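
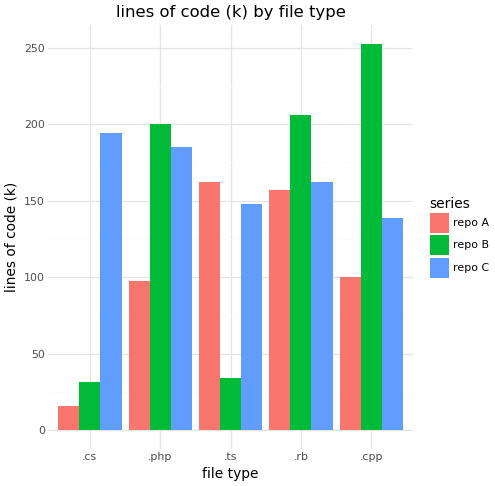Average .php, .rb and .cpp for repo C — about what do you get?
≈ 167

(175 + 175 + 150) / 3 ≈ 167.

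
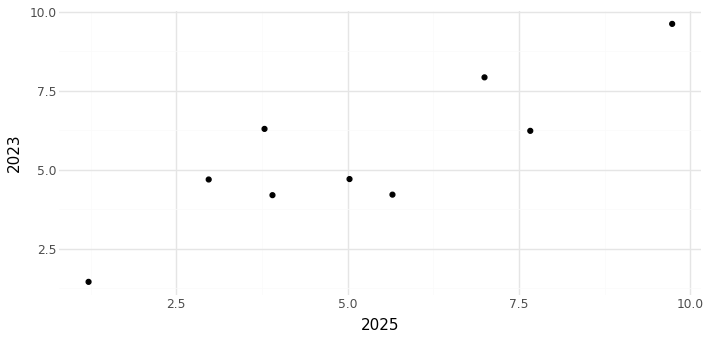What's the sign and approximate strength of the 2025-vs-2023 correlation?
Points are positively correlated; strong (|r| ≈ 0.9).

positive, strong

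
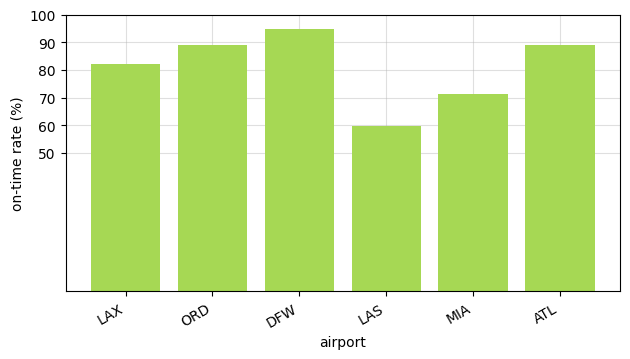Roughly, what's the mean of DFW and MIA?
(90 + 70) / 2 ≈ 80.

≈ 80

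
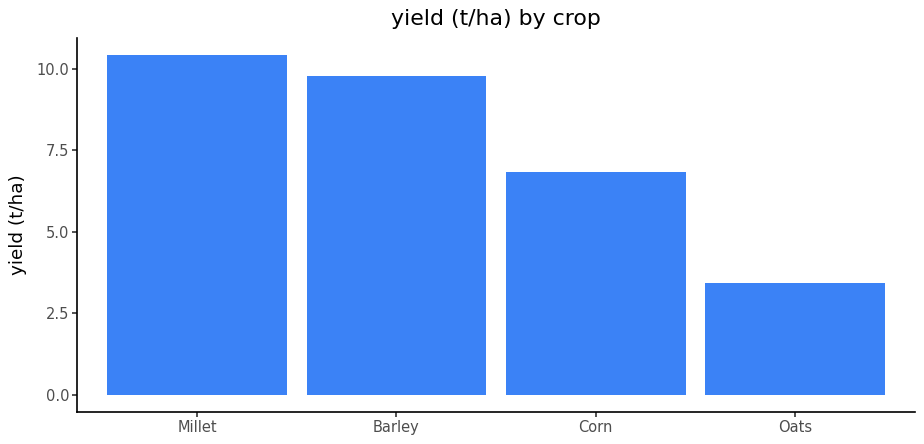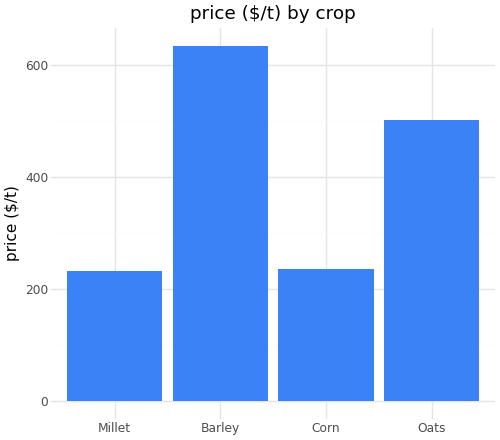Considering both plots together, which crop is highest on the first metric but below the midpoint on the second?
Chart 2 median price ($/t) ≈ 400; below-median crops: Millet, Corn. Among those, Millet has the highest yield (t/ha) (≈ 10).

Millet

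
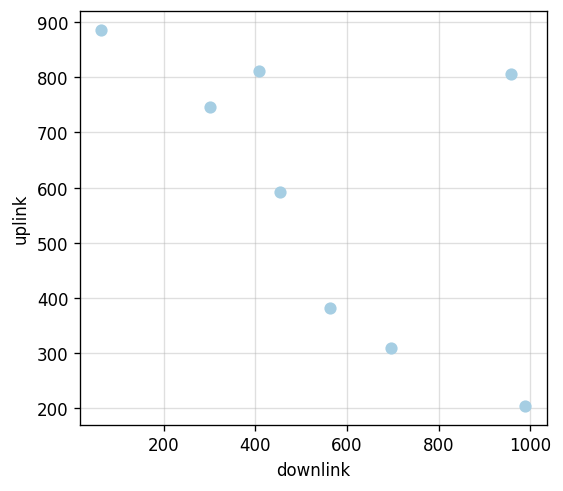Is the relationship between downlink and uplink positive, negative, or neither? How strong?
negative, moderate

Points are negatively correlated; moderate (|r| ≈ 0.6).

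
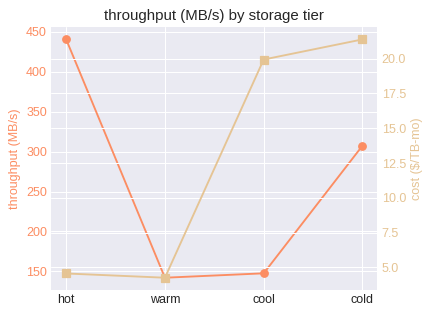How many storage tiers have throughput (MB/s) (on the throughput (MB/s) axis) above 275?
2

Above 275: hot, cold.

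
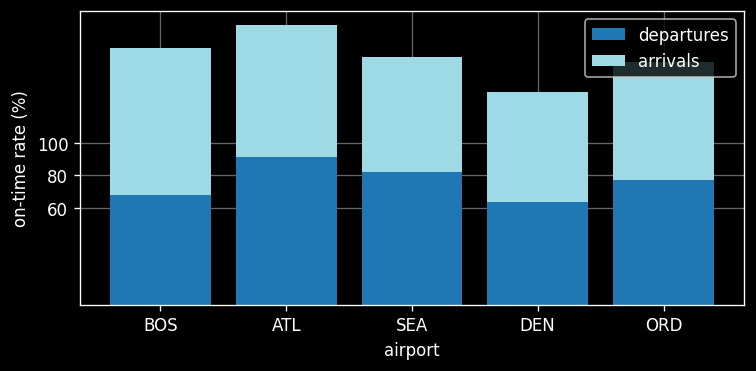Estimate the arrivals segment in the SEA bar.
≈ 80

arrivals top ≈ 160, bottom ≈ 80; segment ≈ 80.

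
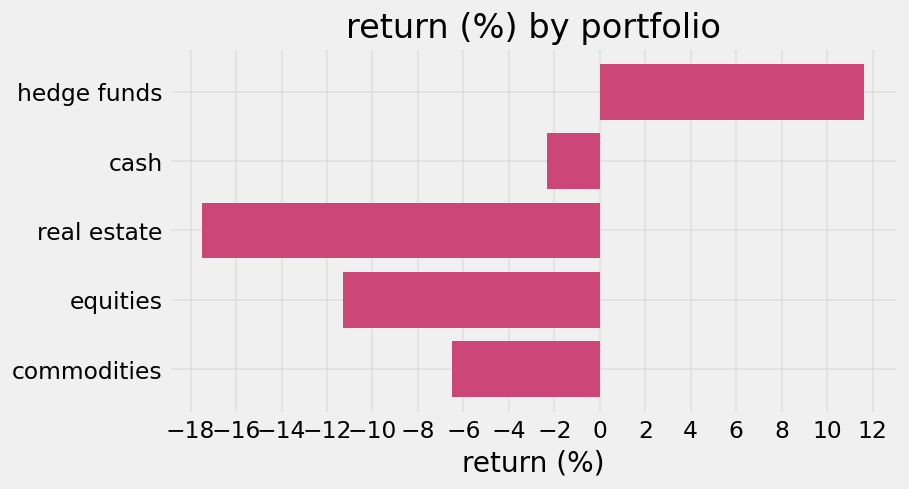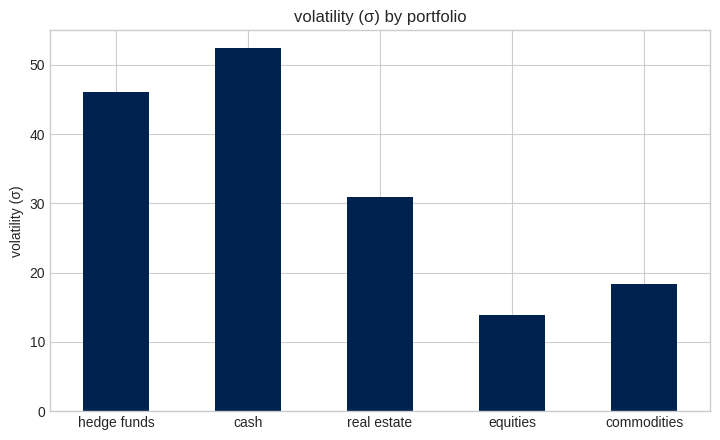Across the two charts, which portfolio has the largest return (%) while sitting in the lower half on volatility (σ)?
commodities

Chart 2 median volatility (σ) ≈ 30; below-median portfolios: equities, commodities. Among those, commodities has the highest return (%) (≈ -6).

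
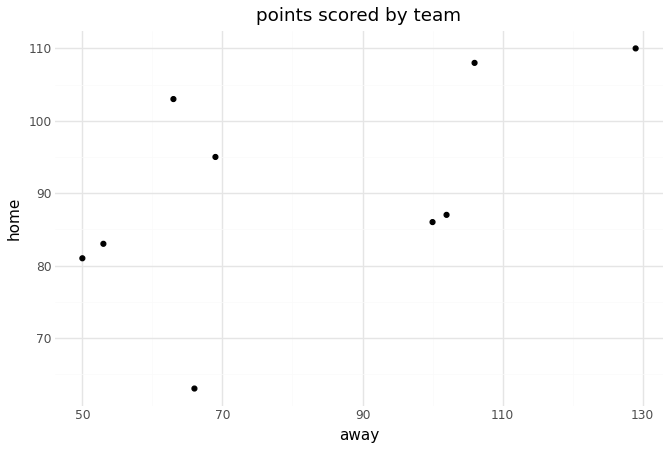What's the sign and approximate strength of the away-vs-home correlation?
Points are positively correlated; moderate (|r| ≈ 0.6).

positive, moderate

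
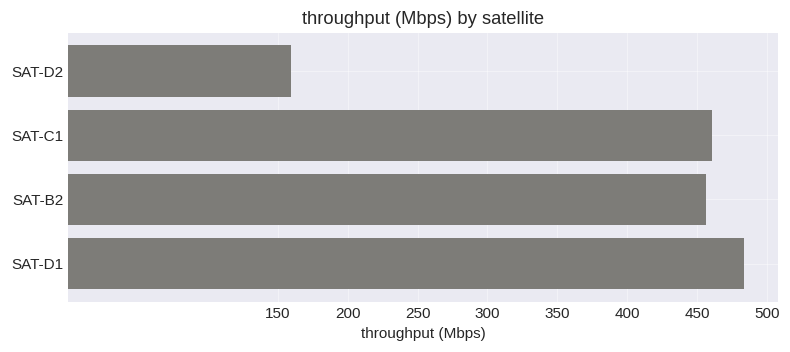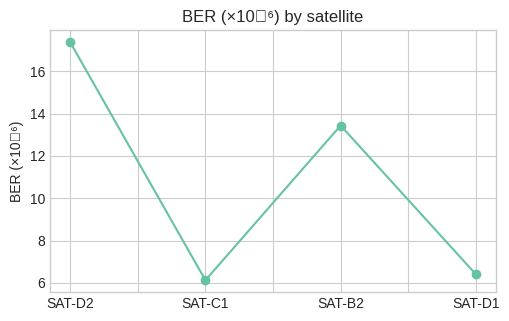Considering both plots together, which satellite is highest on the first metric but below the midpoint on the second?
SAT-D1

Chart 2 median BER (×10⁻⁶) ≈ 10; below-median satellites: SAT-C1, SAT-D1. Among those, SAT-D1 has the highest throughput (Mbps) (≈ 500).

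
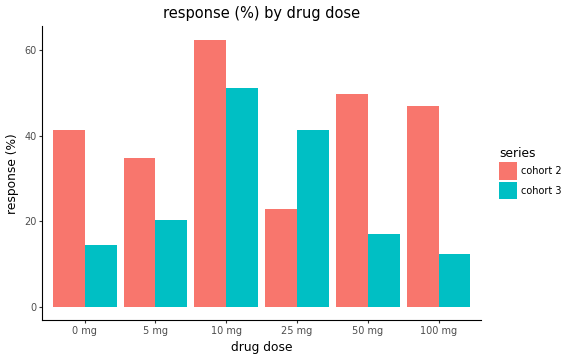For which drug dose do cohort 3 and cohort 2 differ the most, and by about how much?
100 mg: cohort 3 ≈ 10, cohort 2 ≈ 50 → gap ≈ 40. Next-largest (50 mg) is only ≈ 30.

100 mg, ≈ 40 %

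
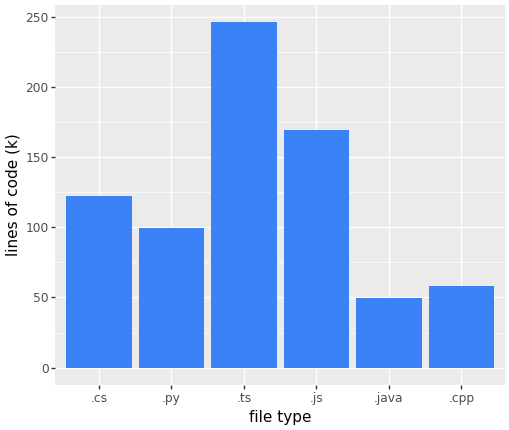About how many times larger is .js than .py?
.js ≈ 175, .py ≈ 100; 175/100 ≈ 1.75.

≈ 1.75×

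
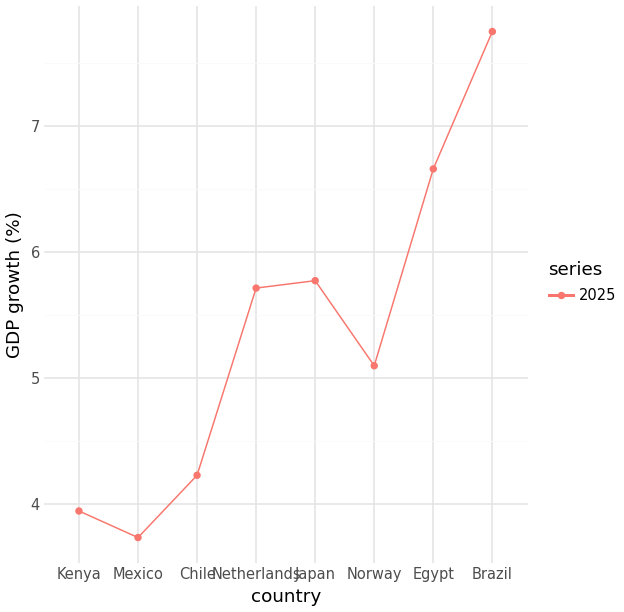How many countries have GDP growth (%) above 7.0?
Above 7.0: Brazil.

1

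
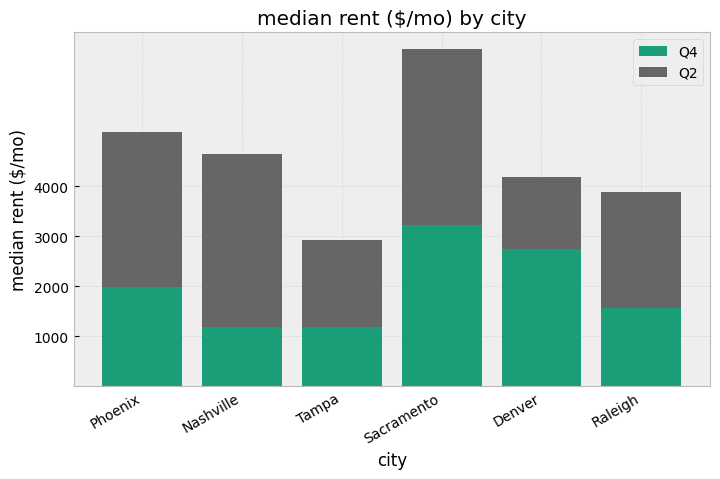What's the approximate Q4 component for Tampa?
≈ 1000

Q4 top ≈ 1000, bottom ≈ 0; segment ≈ 1000.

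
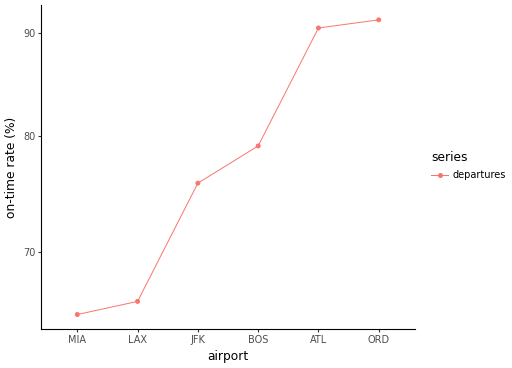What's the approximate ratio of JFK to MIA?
JFK ≈ 75, MIA ≈ 65; 75/65 ≈ 1.15.

≈ 1.15×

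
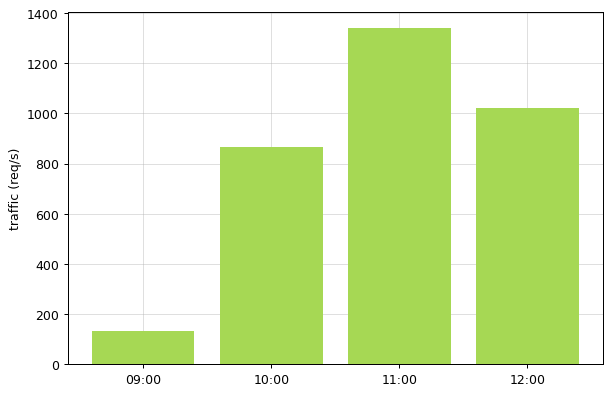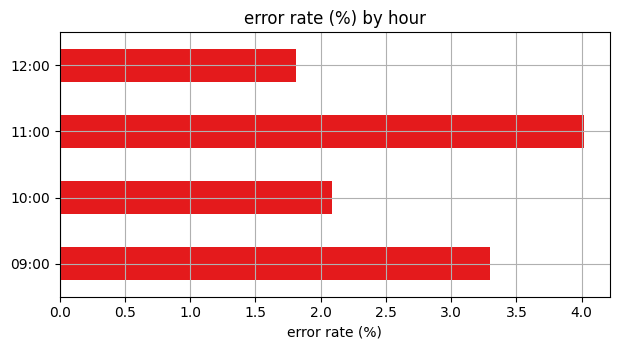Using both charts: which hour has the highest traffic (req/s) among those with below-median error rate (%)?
12:00

Chart 2 median error rate (%) ≈ 2.5; below-median hours: 10:00, 12:00. Among those, 12:00 has the highest traffic (req/s) (≈ 1000).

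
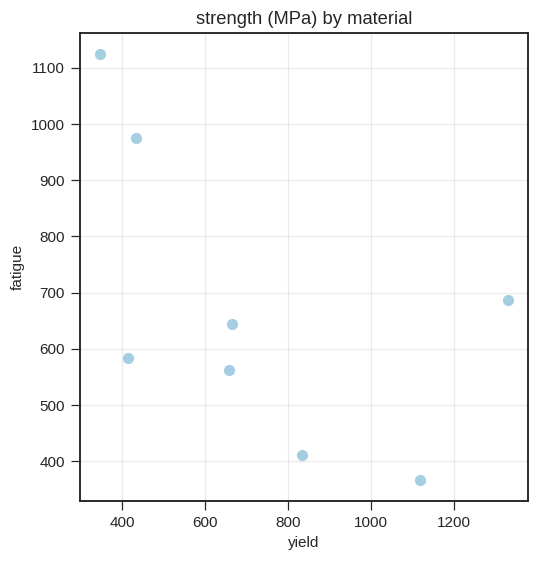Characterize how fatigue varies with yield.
Points are negatively correlated; moderate (|r| ≈ 0.6).

negative, moderate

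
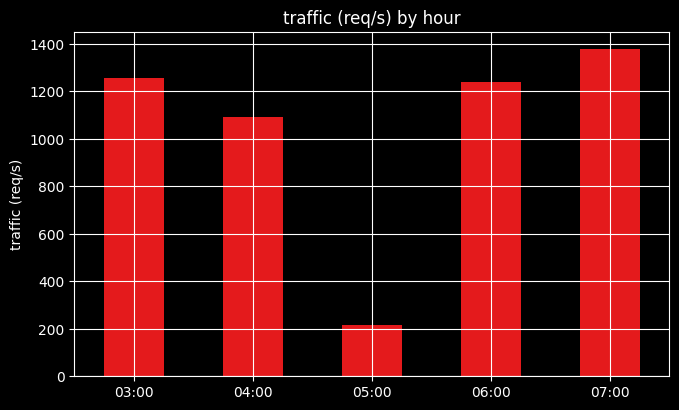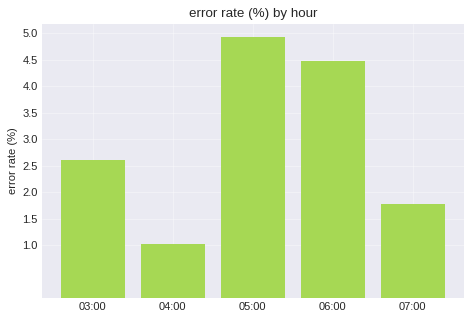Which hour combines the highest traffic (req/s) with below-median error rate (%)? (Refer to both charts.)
Chart 2 median error rate (%) ≈ 2.5; below-median hours: 04:00, 07:00. Among those, 07:00 has the highest traffic (req/s) (≈ 1400).

07:00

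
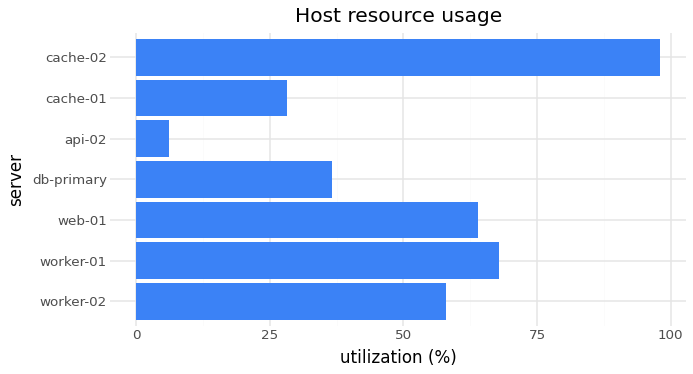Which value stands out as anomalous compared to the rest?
api-02 ≈ 10; the rest sit between ≈ 30 and ≈ 100.

api-02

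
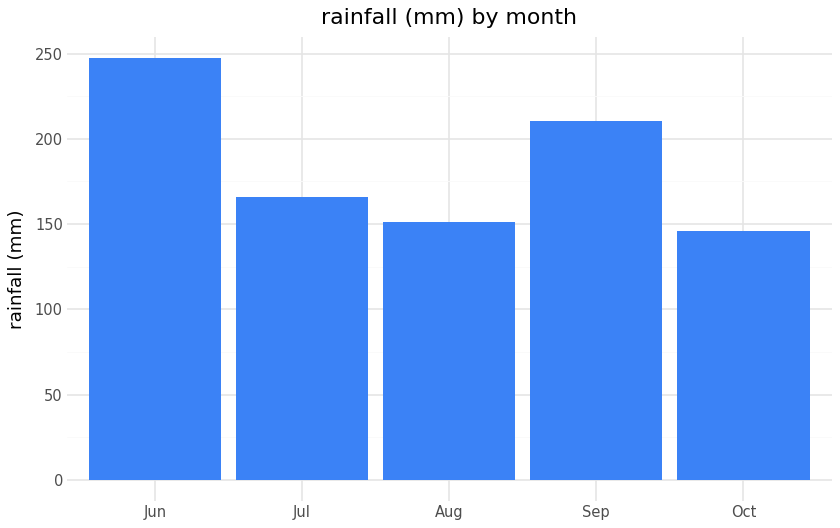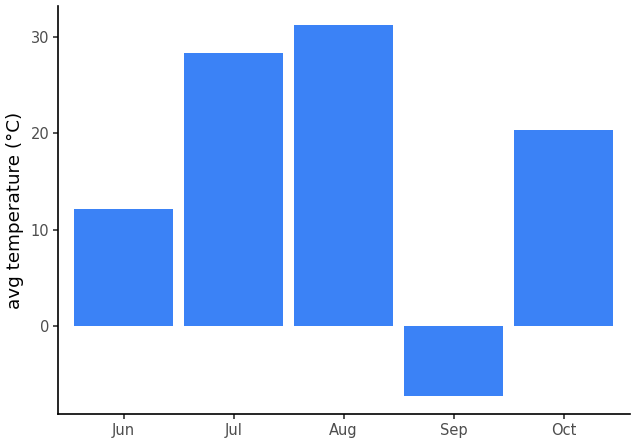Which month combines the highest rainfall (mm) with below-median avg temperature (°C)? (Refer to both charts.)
Chart 2 median avg temperature (°C) ≈ 20; below-median months: Jun, Sep. Among those, Jun has the highest rainfall (mm) (≈ 250).

Jun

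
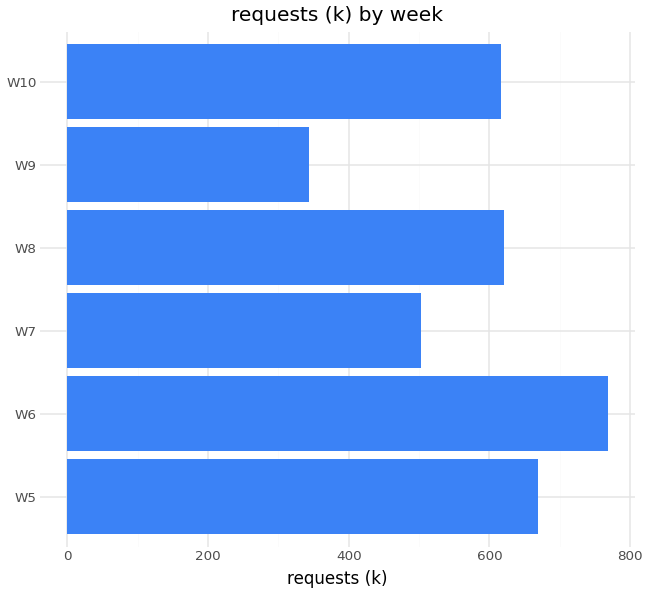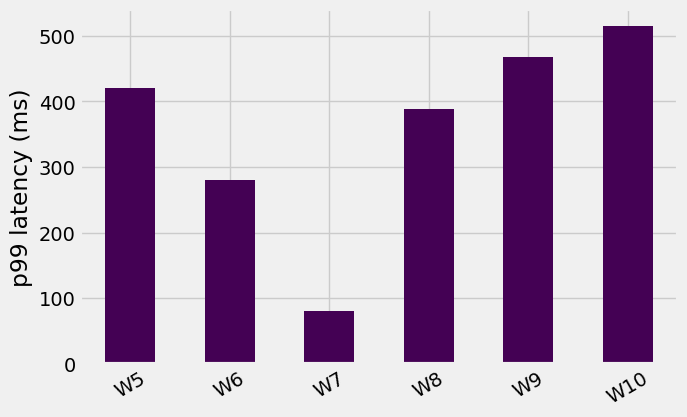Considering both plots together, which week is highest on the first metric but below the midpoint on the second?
Chart 2 median p99 latency (ms) ≈ 400; below-median weeks: W6, W7, W8. Among those, W6 has the highest requests (k) (≈ 800).

W6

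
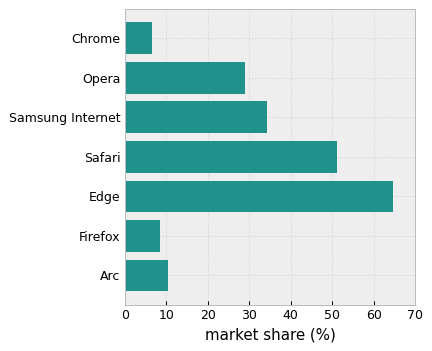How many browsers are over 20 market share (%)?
Above 20: Opera, Samsung Internet, Safari, Edge.

4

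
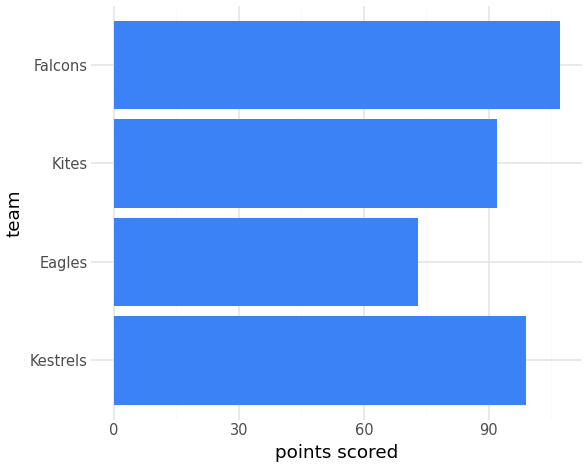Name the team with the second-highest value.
Top 3: Falcons ≈ 110, Kestrels ≈ 100, Kites ≈ 90.

Kestrels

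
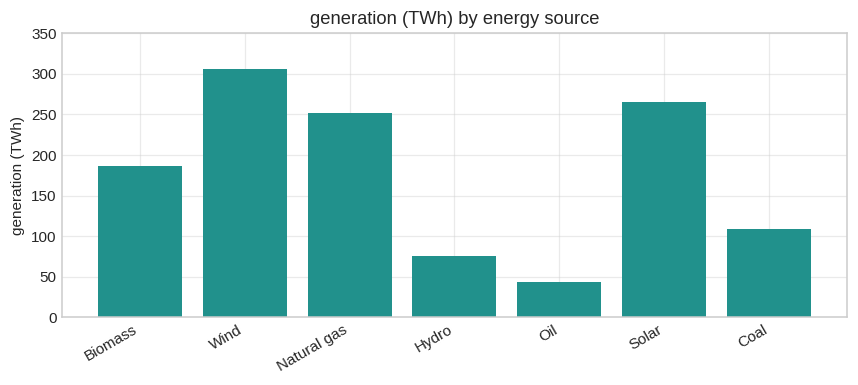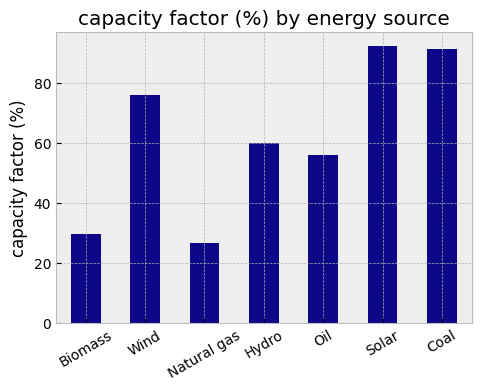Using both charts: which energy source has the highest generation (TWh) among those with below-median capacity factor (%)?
Natural gas

Chart 2 median capacity factor (%) ≈ 60; below-median energy sources: Biomass, Natural gas, Oil. Among those, Natural gas has the highest generation (TWh) (≈ 250).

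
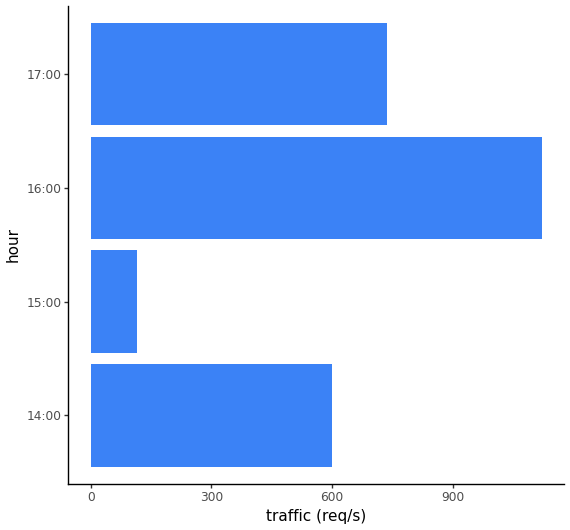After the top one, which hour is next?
Top 3: 16:00 ≈ 1100, 17:00 ≈ 700, 14:00 ≈ 600.

17:00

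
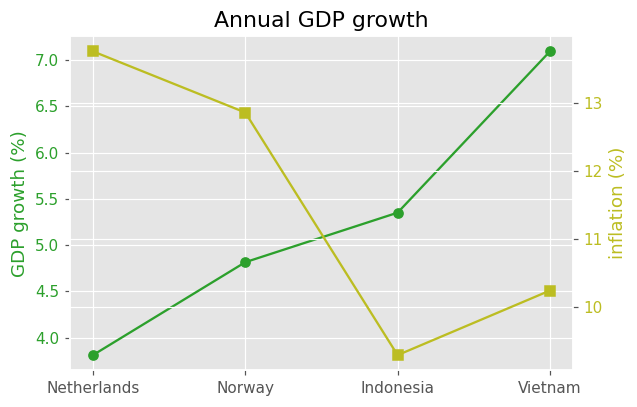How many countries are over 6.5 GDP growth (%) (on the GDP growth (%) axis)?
1

Above 6.5: Vietnam.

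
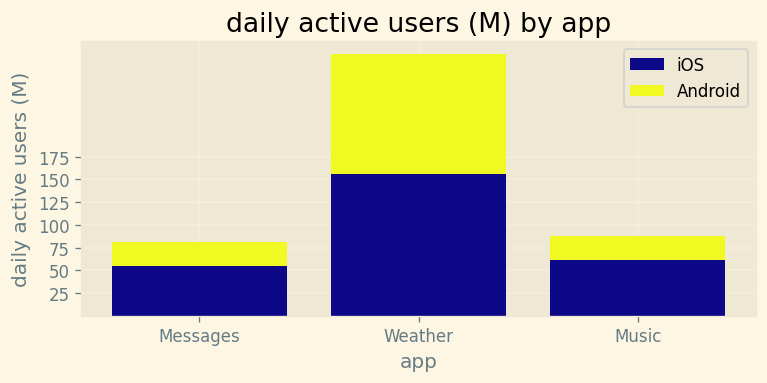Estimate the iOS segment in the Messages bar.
≈ 50

iOS top ≈ 50, bottom ≈ 0; segment ≈ 50.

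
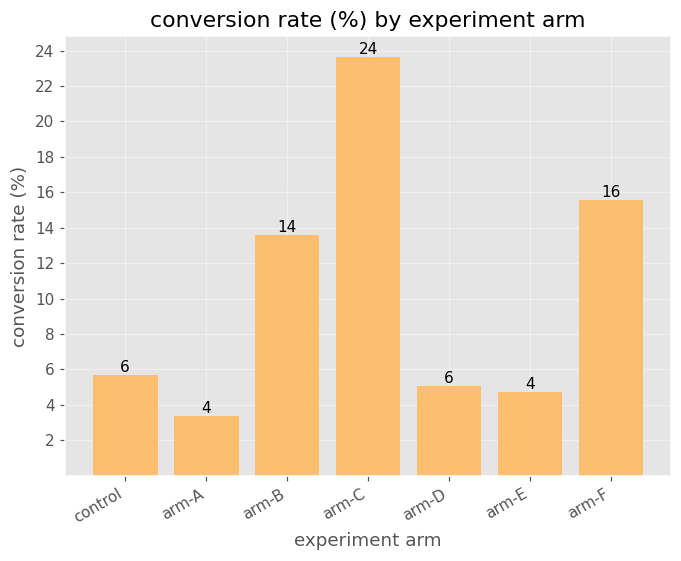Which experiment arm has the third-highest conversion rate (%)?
Top 4: arm-C ≈ 24, arm-F ≈ 16, arm-B ≈ 14, control ≈ 6.

arm-B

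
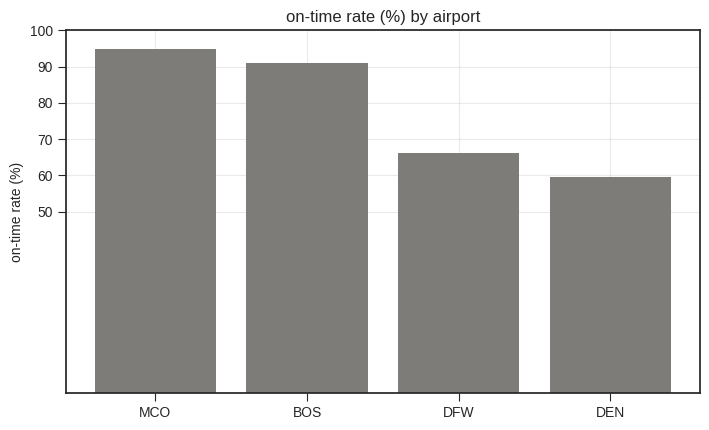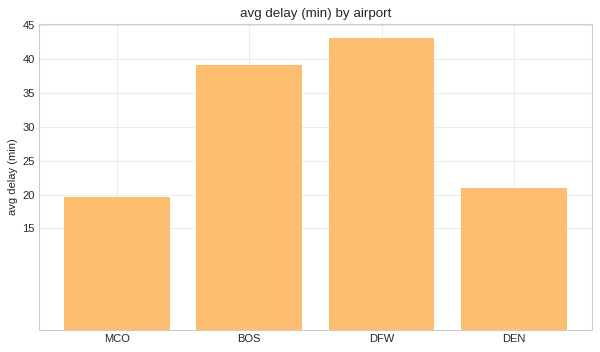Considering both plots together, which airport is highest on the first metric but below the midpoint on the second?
MCO

Chart 2 median avg delay (min) ≈ 30; below-median airports: MCO, DEN. Among those, MCO has the highest on-time rate (%) (≈ 90).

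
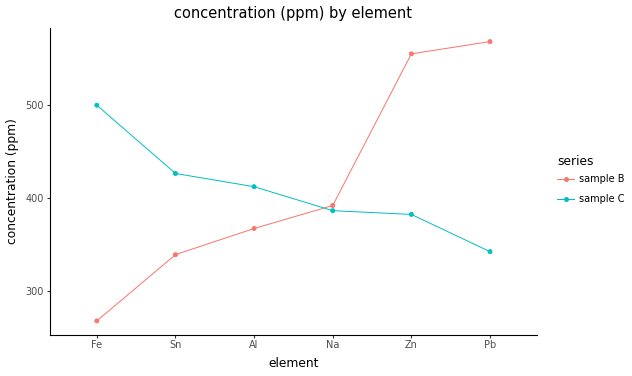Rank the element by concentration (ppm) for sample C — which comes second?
Sn

Top 3 for sample C: Fe ≈ 500, Sn ≈ 450, Al ≈ 400.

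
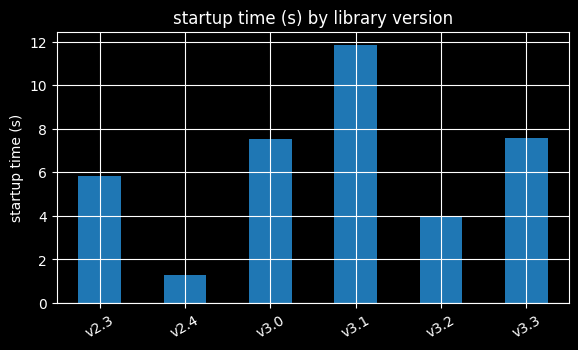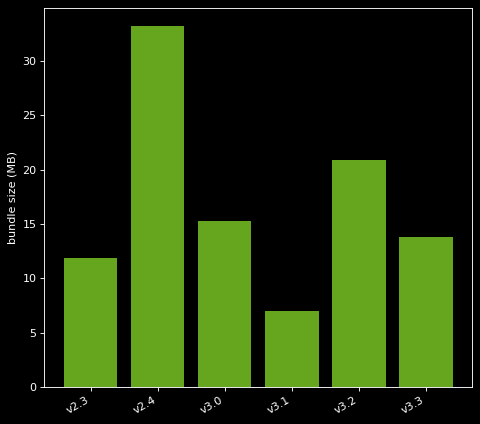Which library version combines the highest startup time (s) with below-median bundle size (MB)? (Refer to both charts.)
Chart 2 median bundle size (MB) ≈ 15; below-median library versions: v2.3, v3.1, v3.3. Among those, v3.1 has the highest startup time (s) (≈ 12).

v3.1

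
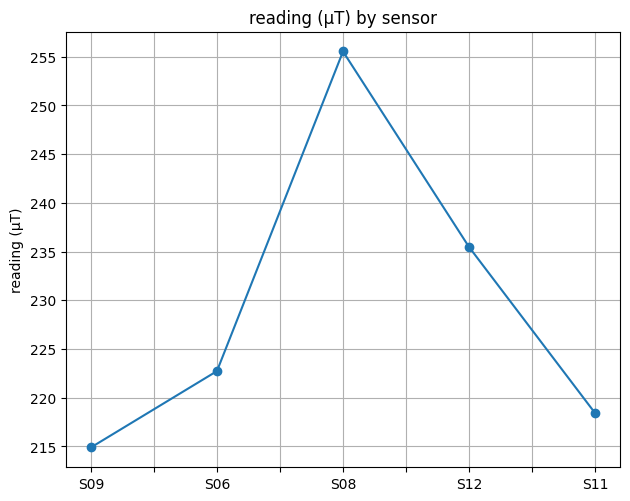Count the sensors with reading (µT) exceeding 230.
Above 230: S08, S12.

2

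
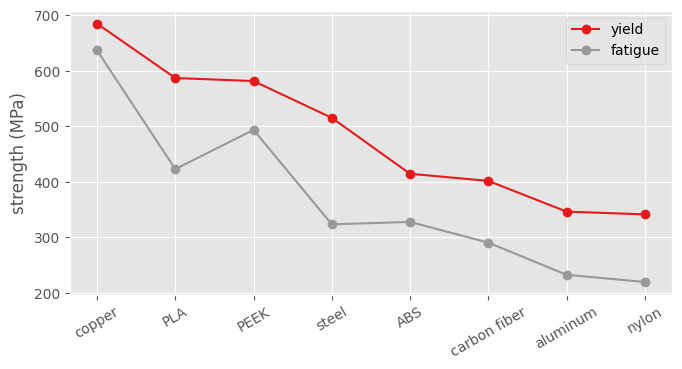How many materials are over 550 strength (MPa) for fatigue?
1

Above 550: copper.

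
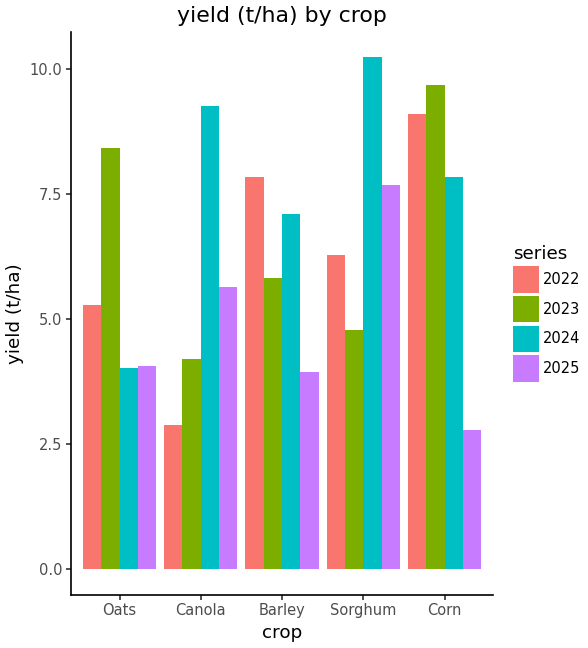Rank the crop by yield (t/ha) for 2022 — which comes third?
Top 4 for 2022: Corn ≈ 9, Barley ≈ 8, Sorghum ≈ 6, Oats ≈ 5.

Sorghum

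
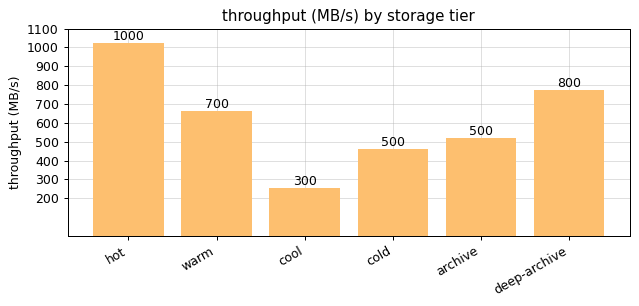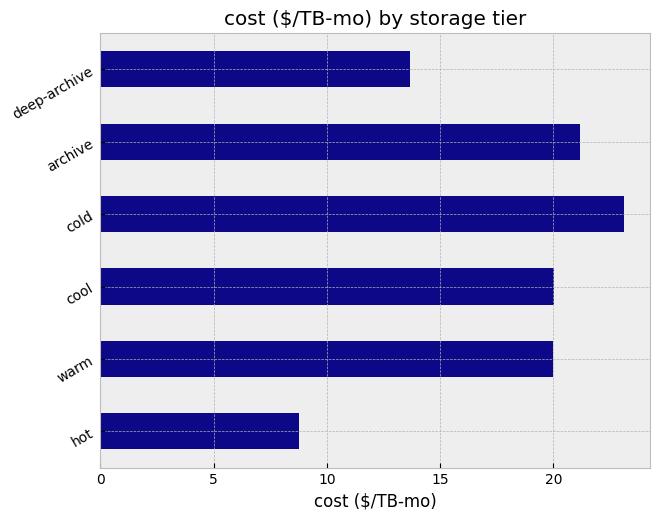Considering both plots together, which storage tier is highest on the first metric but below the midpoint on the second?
Chart 2 median cost ($/TB-mo) ≈ 20; below-median storage tiers: hot, warm, deep-archive. Among those, hot has the highest throughput (MB/s) (≈ 1000).

hot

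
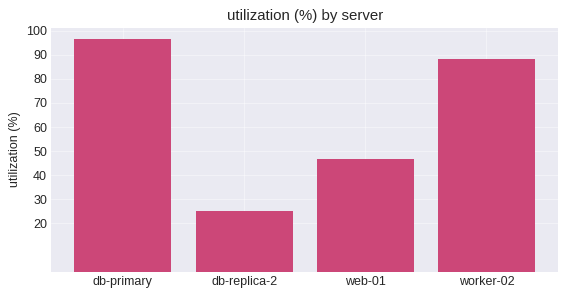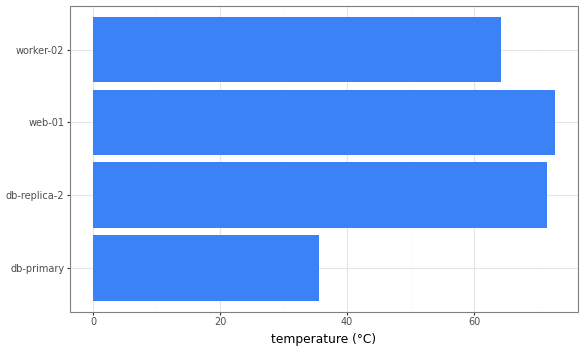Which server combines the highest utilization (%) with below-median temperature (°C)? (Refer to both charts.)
db-primary

Chart 2 median temperature (°C) ≈ 70; below-median servers: db-primary, worker-02. Among those, db-primary has the highest utilization (%) (≈ 100).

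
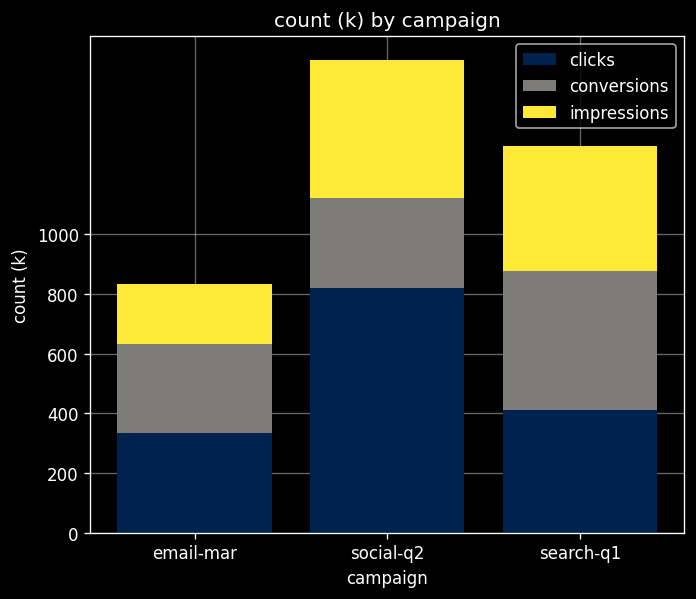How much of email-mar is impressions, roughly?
≈ 200

impressions top ≈ 800, bottom ≈ 600; segment ≈ 200.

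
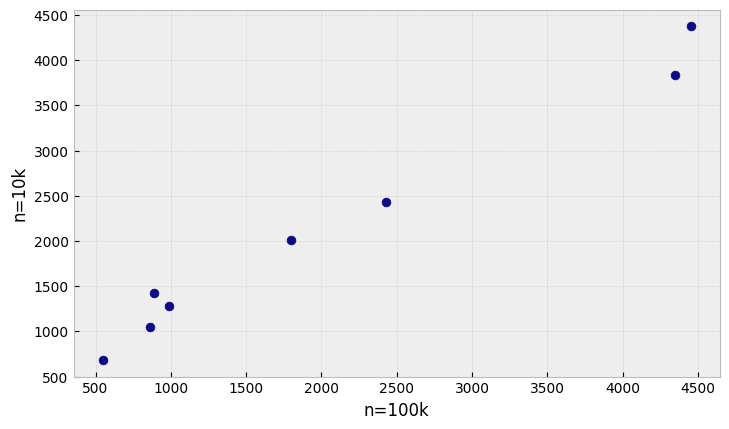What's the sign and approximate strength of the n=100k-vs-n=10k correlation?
positive, strong

Points are positively correlated; strong (|r| ≈ 1.0).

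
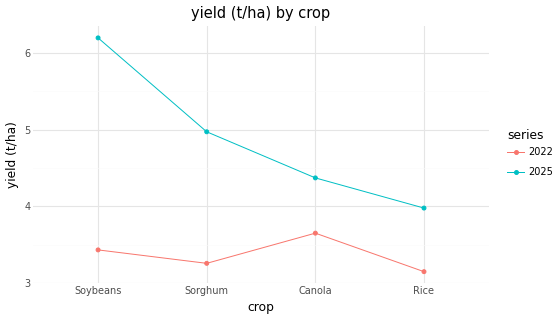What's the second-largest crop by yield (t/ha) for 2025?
Sorghum

Top 3 for 2025: Soybeans ≈ 6.0, Sorghum ≈ 5.0, Canola ≈ 4.5.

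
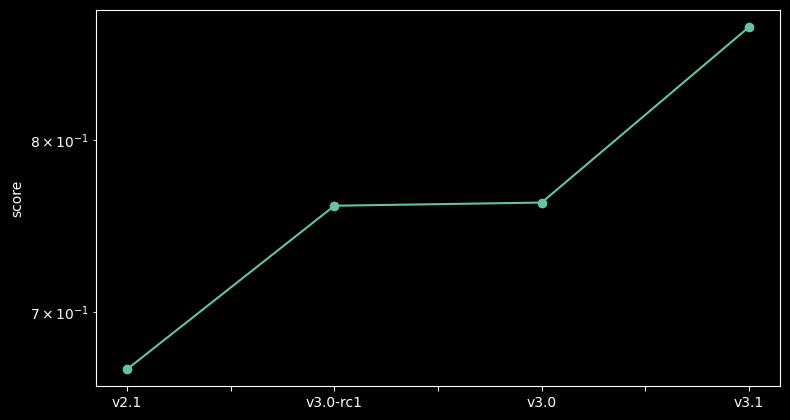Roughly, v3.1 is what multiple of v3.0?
v3.1 ≈ 0.88, v3.0 ≈ 0.76; 0.88/0.76 ≈ 1.16.

≈ 1.16×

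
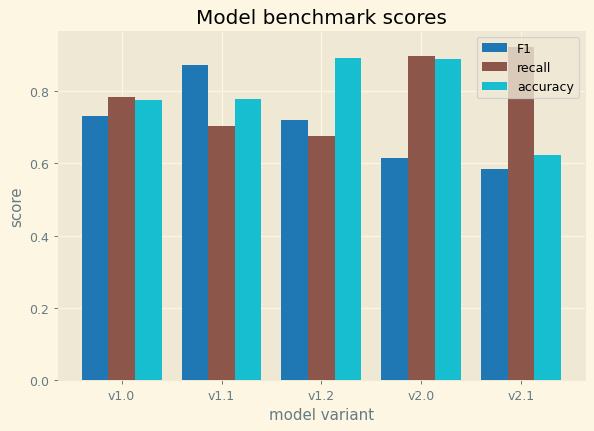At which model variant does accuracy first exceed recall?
v1.1

v1.0: accuracy ≈ 0.8 vs recall ≈ 0.8 (not yet); v1.1: accuracy ≈ 0.8 vs recall ≈ 0.7 (first crossover).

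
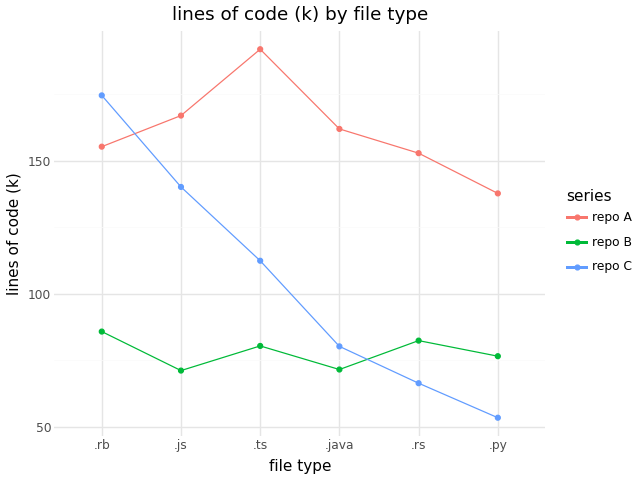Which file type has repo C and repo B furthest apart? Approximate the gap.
.rb: repo C ≈ 180, repo B ≈ 80 → gap ≈ 100. Next-largest (.js) is only ≈ 60.

.rb, ≈ 100 k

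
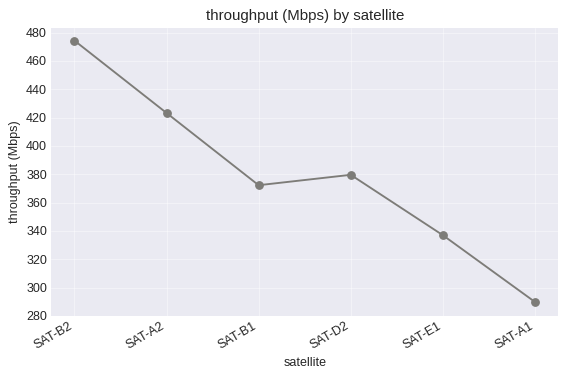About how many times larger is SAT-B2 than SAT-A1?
SAT-B2 ≈ 480, SAT-A1 ≈ 280; 480/280 ≈ 1.71.

≈ 1.71×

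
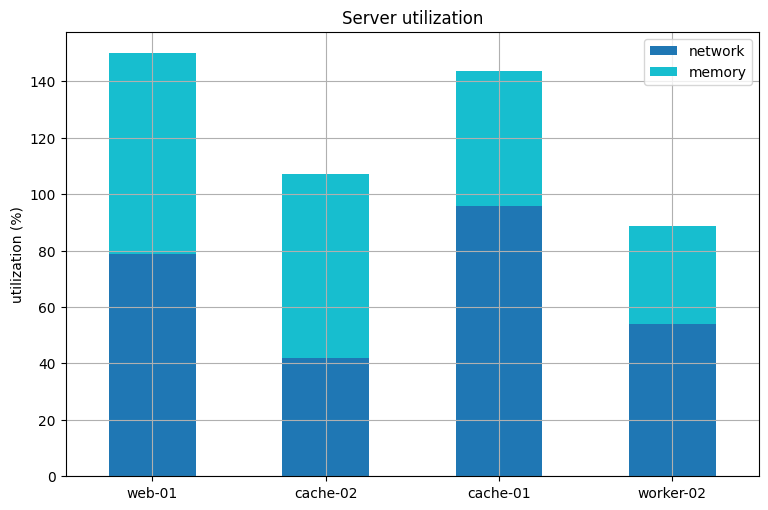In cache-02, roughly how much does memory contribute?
memory top ≈ 100, bottom ≈ 40; segment ≈ 60.

≈ 60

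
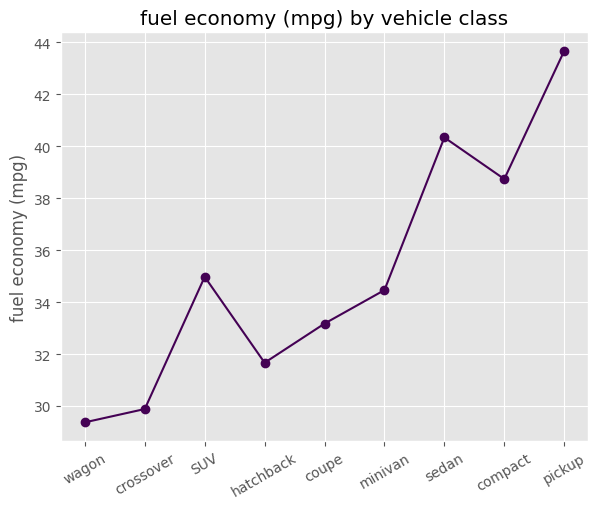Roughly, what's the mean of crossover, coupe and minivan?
≈ 33

(30 + 34 + 34) / 3 ≈ 33.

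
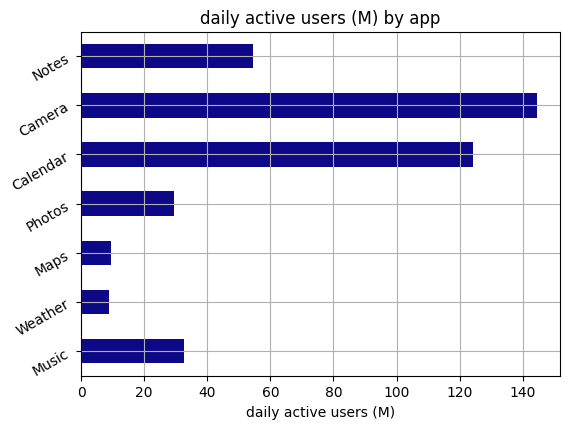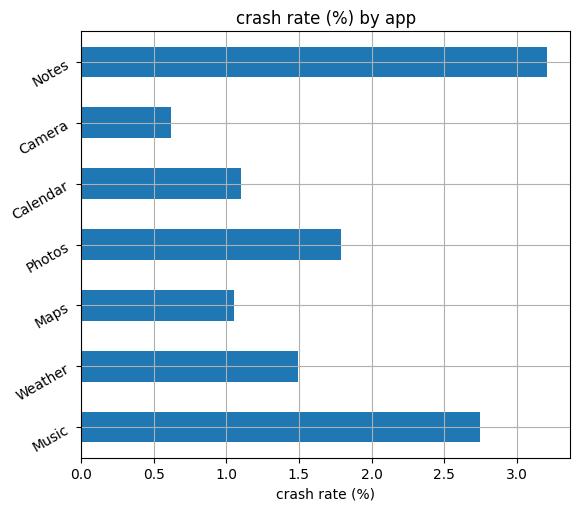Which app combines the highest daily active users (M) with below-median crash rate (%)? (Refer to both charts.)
Chart 2 median crash rate (%) ≈ 1.5; below-median apps: Maps, Calendar, Camera. Among those, Camera has the highest daily active users (M) (≈ 140).

Camera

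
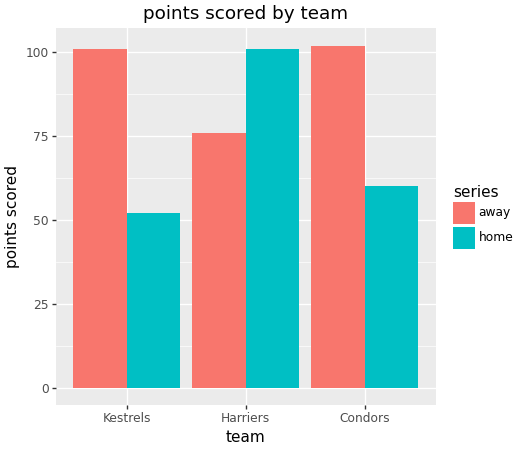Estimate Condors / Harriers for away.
≈ 1.25×

Condors ≈ 100, Harriers ≈ 80; 100/80 ≈ 1.25.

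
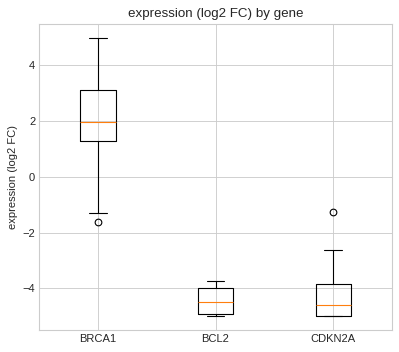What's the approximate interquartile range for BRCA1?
≈ 2

Q3 ≈ 3, Q1 ≈ 1; IQR ≈ 2.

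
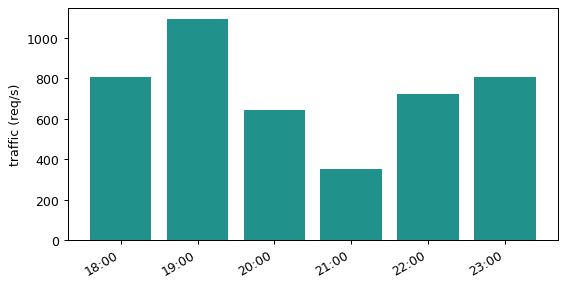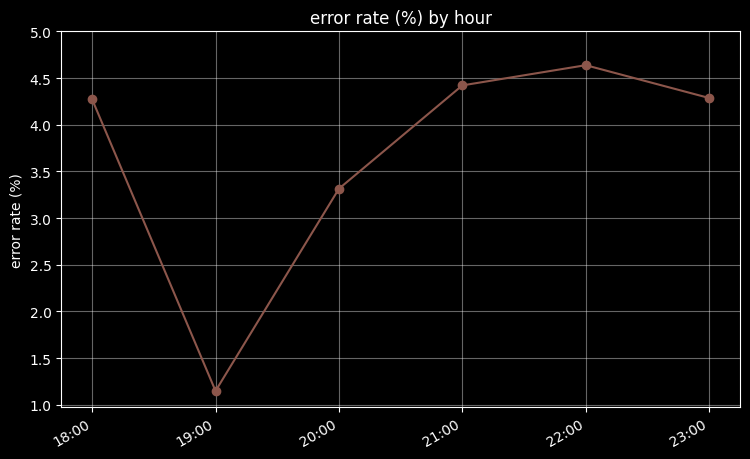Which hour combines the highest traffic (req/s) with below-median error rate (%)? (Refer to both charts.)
Chart 2 median error rate (%) ≈ 4.5; below-median hours: 18:00, 19:00, 20:00. Among those, 19:00 has the highest traffic (req/s) (≈ 1000).

19:00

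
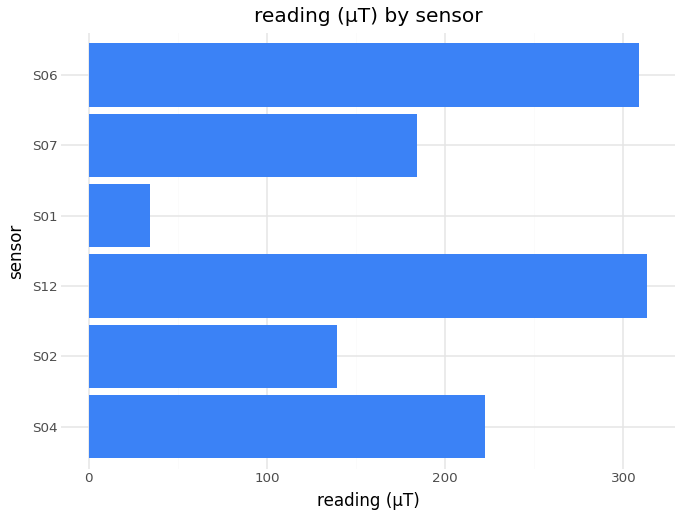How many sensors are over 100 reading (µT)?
Above 100: S04, S02, S12, S07, S06.

5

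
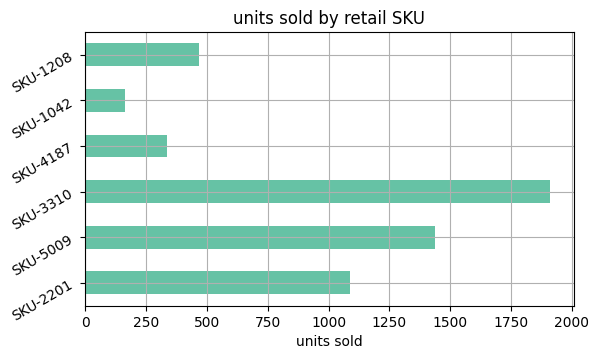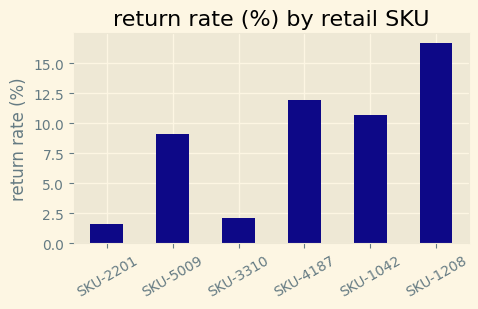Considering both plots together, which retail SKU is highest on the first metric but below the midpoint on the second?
Chart 2 median return rate (%) ≈ 10; below-median retail SKUs: SKU-2201, SKU-5009, SKU-3310. Among those, SKU-3310 has the highest units sold (≈ 2000).

SKU-3310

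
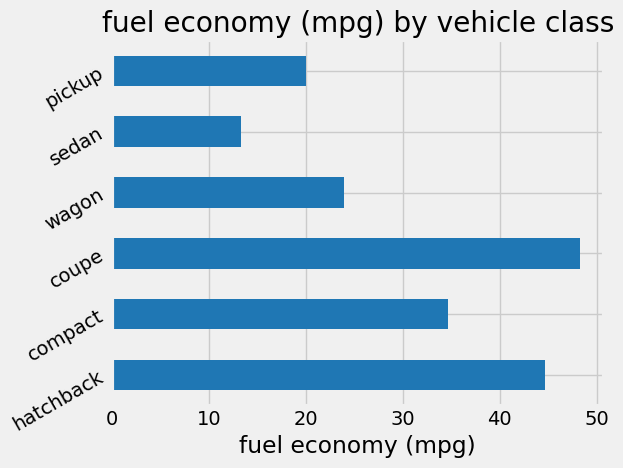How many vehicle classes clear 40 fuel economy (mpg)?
Above 40: hatchback, coupe.

2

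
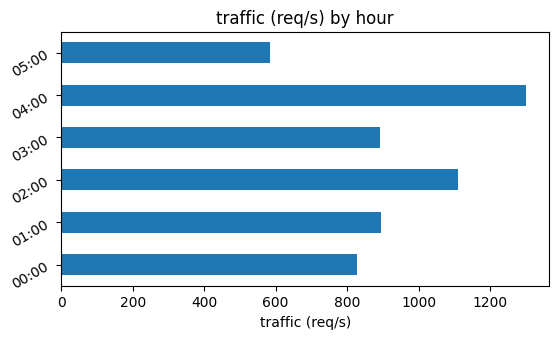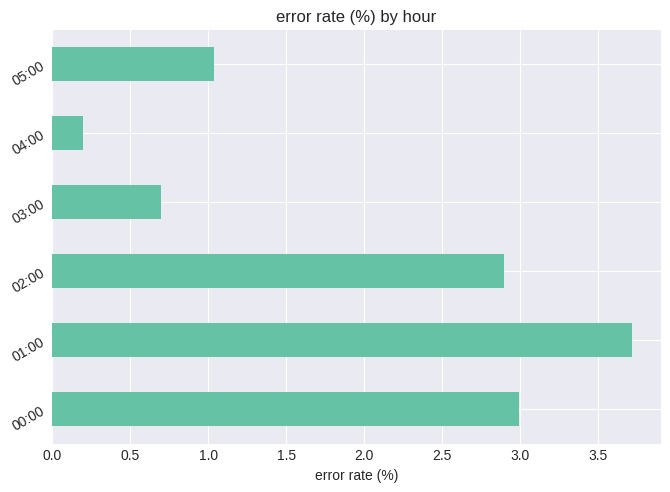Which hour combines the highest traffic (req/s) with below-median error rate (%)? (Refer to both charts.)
04:00

Chart 2 median error rate (%) ≈ 2; below-median hours: 03:00, 04:00, 05:00. Among those, 04:00 has the highest traffic (req/s) (≈ 1400).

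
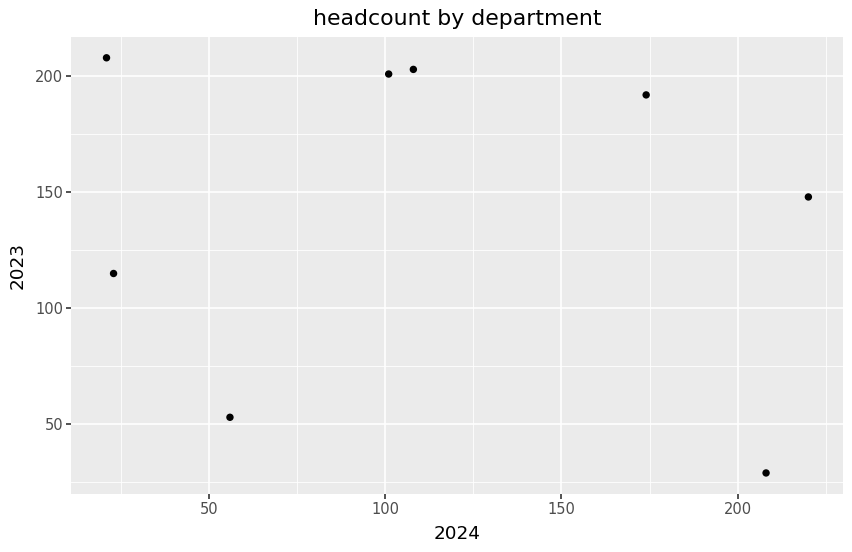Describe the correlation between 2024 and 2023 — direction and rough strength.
no clear correlation

Points are roughly uncorrelated; weak (|r| ≈ 0.2).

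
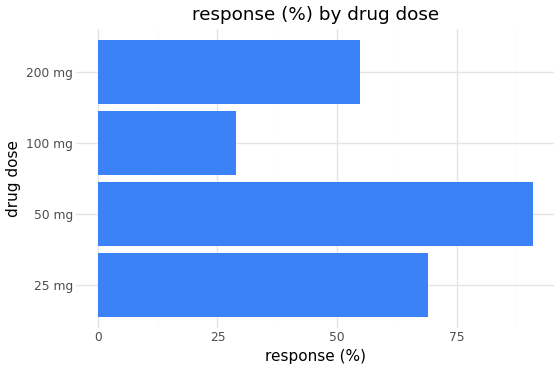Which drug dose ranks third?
Top 4: 50 mg ≈ 90, 25 mg ≈ 70, 200 mg ≈ 50, 100 mg ≈ 30.

200 mg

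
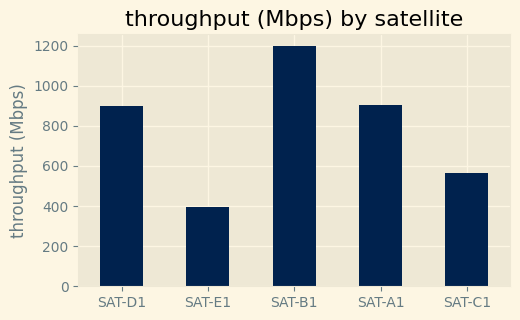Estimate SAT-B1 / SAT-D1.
SAT-B1 ≈ 1200, SAT-D1 ≈ 900; 1200/900 ≈ 1.33.

≈ 1.33×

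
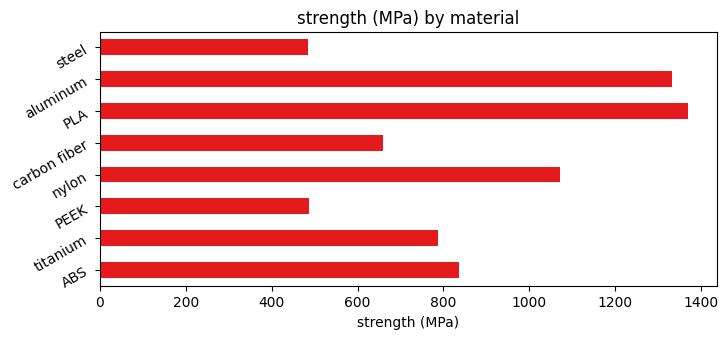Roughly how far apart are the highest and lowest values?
≈ 1000

Max PLA ≈ 1400, min steel ≈ 400; range ≈ 1000.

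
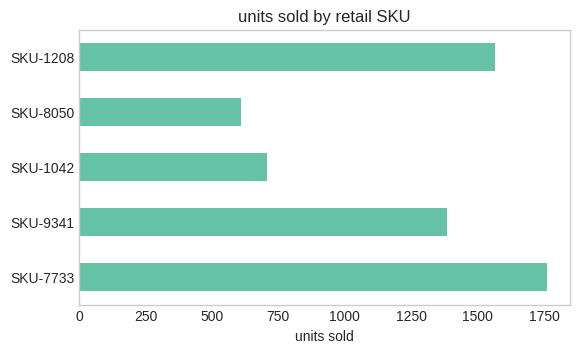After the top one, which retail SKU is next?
SKU-1208

Top 3: SKU-7733 ≈ 1800, SKU-1208 ≈ 1600, SKU-9341 ≈ 1400.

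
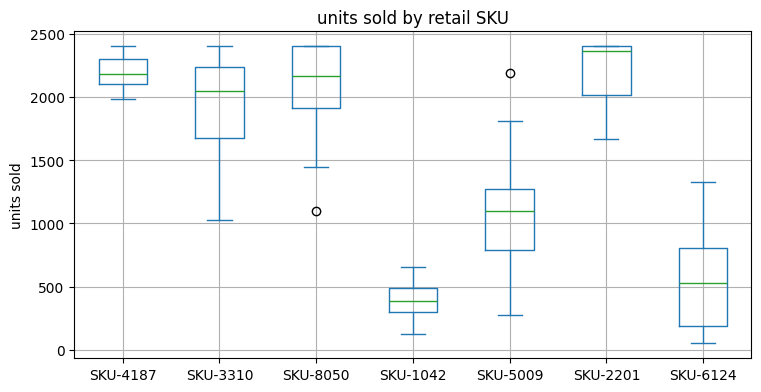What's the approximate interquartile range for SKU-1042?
Q3 ≈ 400, Q1 ≈ 200; IQR ≈ 200.

≈ 200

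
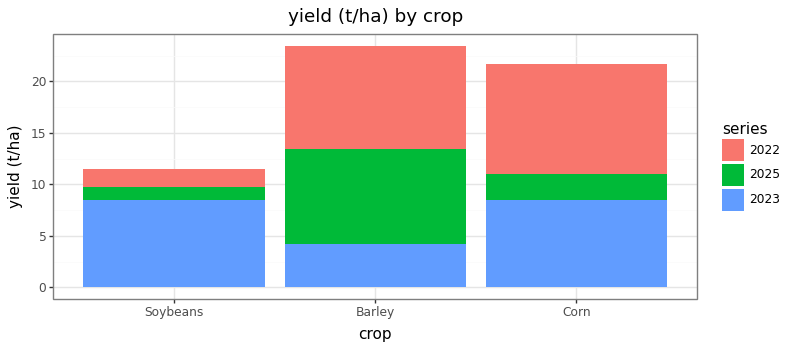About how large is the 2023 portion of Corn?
2023 top ≈ 8, bottom ≈ 0; segment ≈ 8.

≈ 8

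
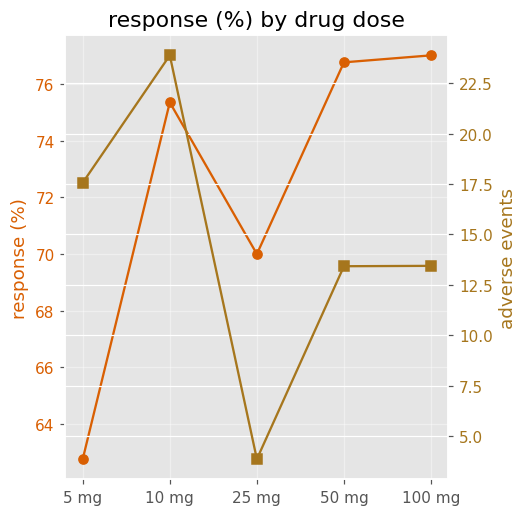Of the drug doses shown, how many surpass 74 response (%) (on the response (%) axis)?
Above 74: 10 mg, 50 mg, 100 mg.

3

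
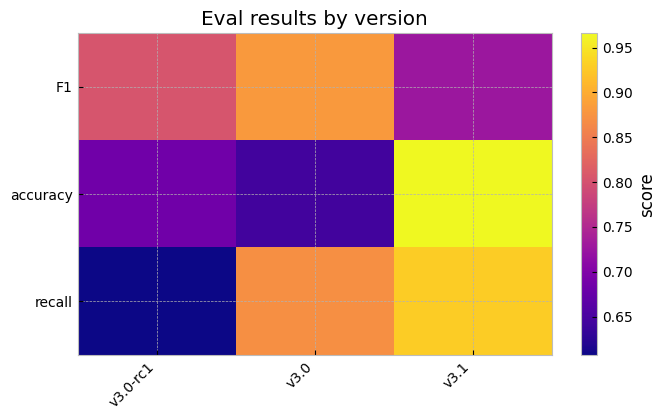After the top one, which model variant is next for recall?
v3.0

Top 3 for recall: v3.1 ≈ 0.95, v3.0 ≈ 0.85, v3.0-rc1 ≈ 0.60.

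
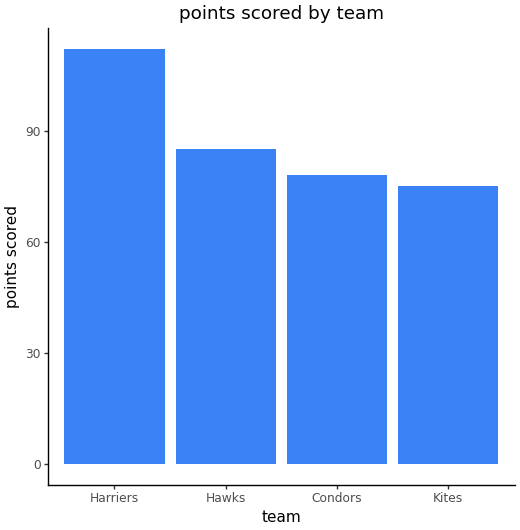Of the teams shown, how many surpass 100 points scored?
1

Above 100: Harriers.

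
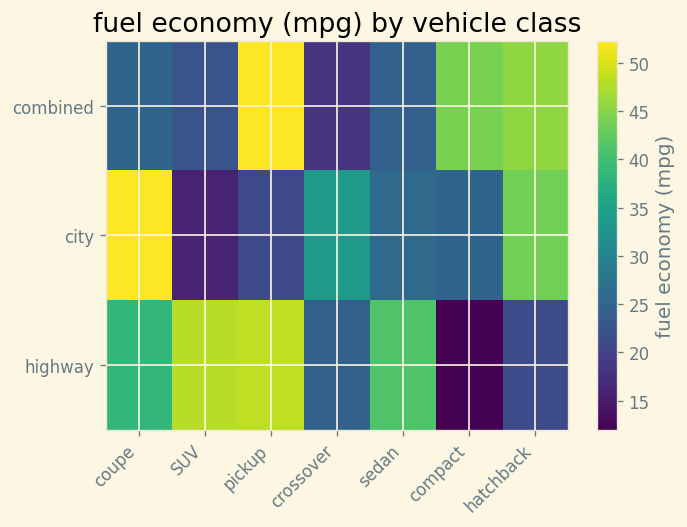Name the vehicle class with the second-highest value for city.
hatchback

Top 3 for city: coupe ≈ 50, hatchback ≈ 45, crossover ≈ 35.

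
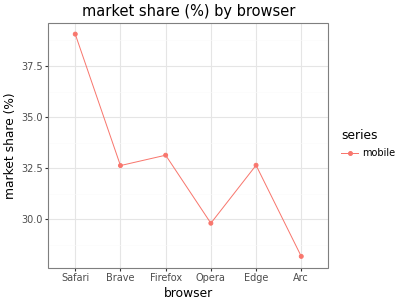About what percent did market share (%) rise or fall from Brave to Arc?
Brave ≈ 33, Arc ≈ 28; (28 − 33) / 33 ≈ -15.2%.

≈ -15.2%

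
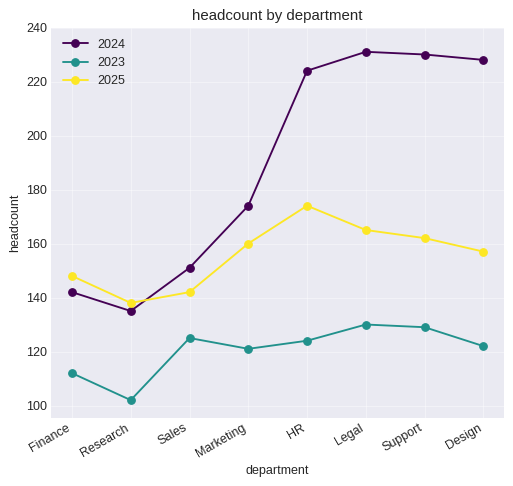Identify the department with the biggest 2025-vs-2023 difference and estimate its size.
HR, ≈ 60

HR: 2025 ≈ 180, 2023 ≈ 120 → gap ≈ 60. Next-largest (Marketing) is only ≈ 40.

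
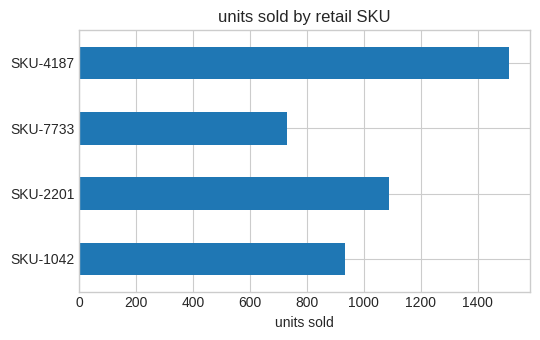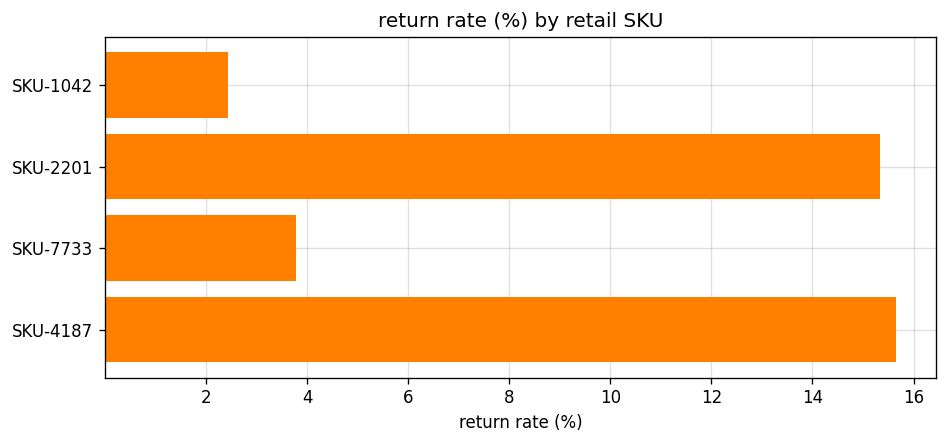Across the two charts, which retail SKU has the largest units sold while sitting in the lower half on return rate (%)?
Chart 2 median return rate (%) ≈ 10; below-median retail SKUs: SKU-1042, SKU-7733. Among those, SKU-1042 has the highest units sold (≈ 1000).

SKU-1042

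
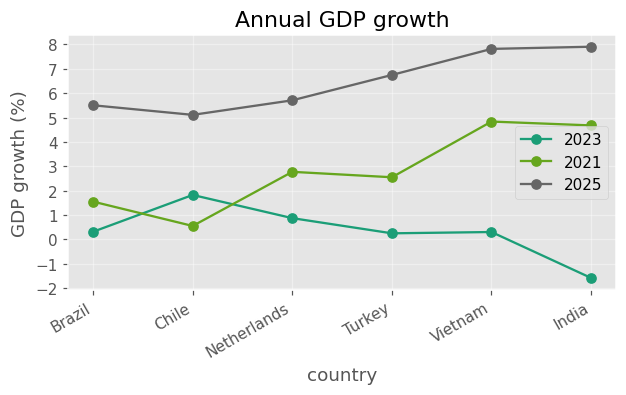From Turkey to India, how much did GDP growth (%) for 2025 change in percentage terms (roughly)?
Turkey ≈ 7, India ≈ 8; (8 − 7) / 7 ≈ +14.3%.

≈ +14.3%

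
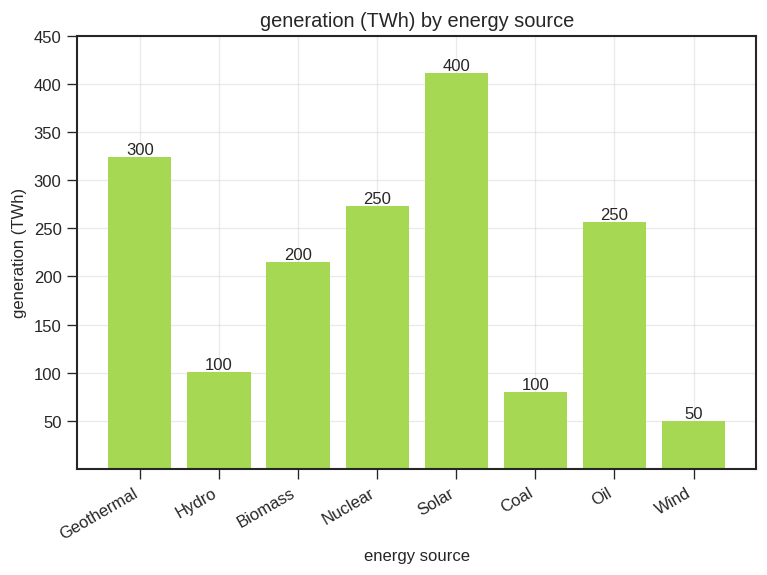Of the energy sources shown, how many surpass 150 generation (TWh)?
5

Above 150: Geothermal, Biomass, Nuclear, Solar, Oil.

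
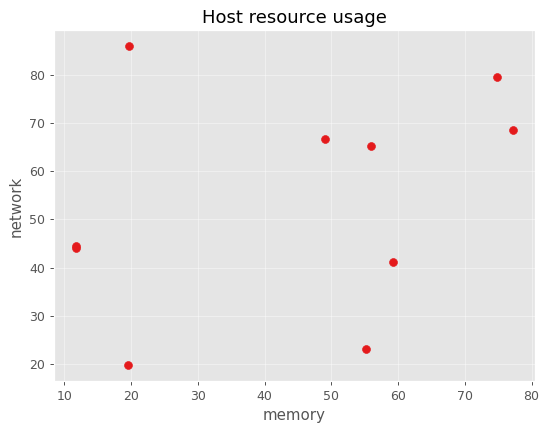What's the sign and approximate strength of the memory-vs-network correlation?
positive, weak

Points are positively correlated; weak (|r| ≈ 0.3).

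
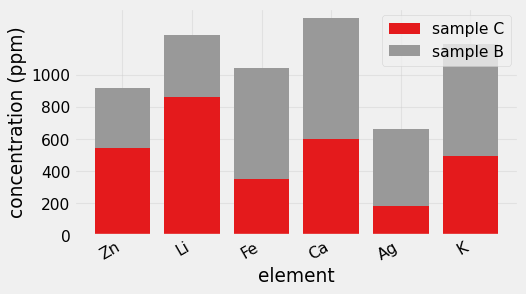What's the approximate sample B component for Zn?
sample B top ≈ 1000, bottom ≈ 600; segment ≈ 400.

≈ 400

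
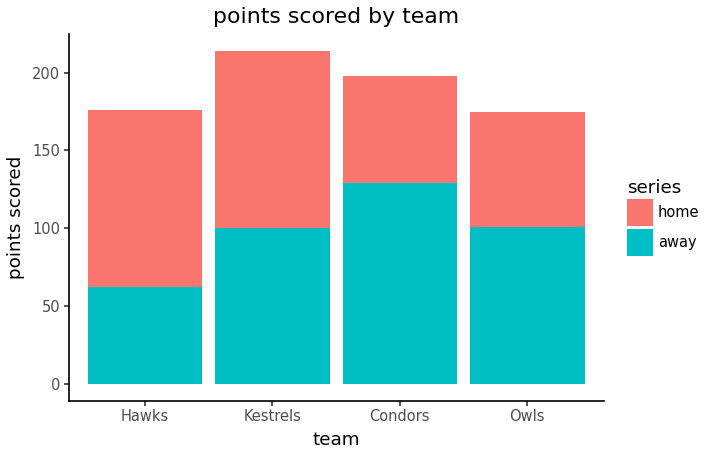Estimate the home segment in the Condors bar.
≈ 80

home top ≈ 200, bottom ≈ 120; segment ≈ 80.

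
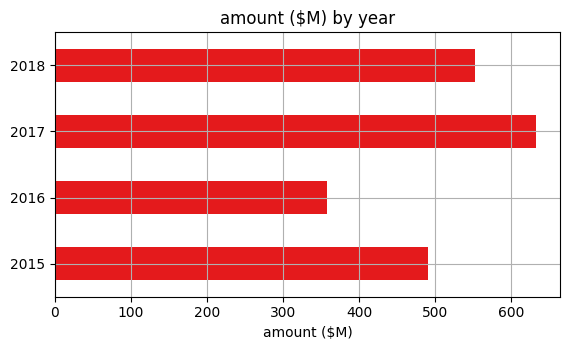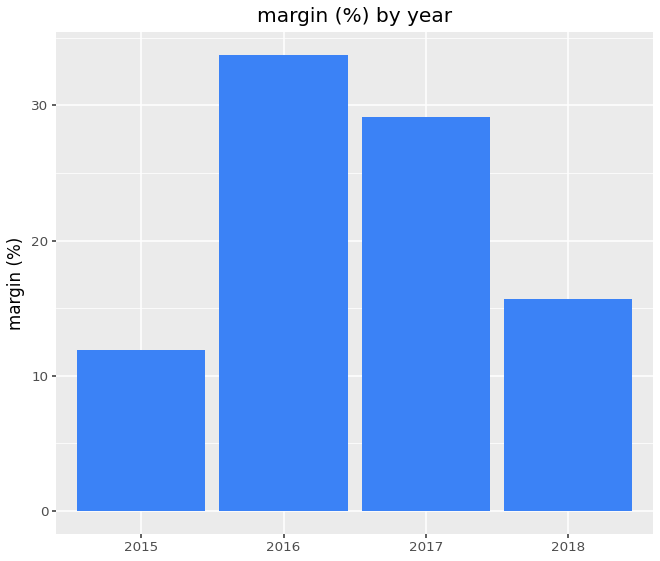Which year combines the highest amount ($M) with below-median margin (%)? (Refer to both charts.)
2018

Chart 2 median margin (%) ≈ 20; below-median years: 2015, 2018. Among those, 2018 has the highest amount ($M) (≈ 600).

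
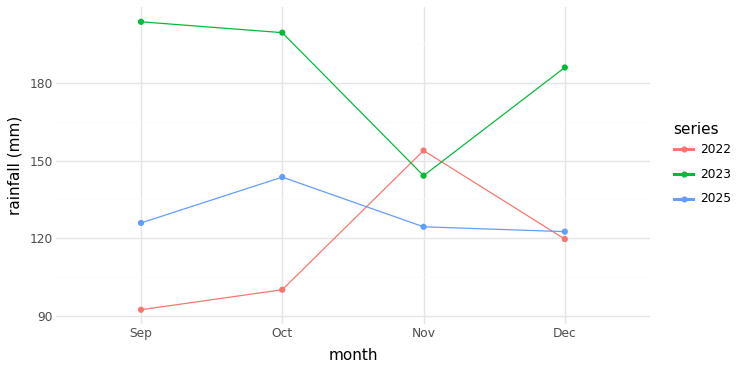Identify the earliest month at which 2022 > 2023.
Nov

Oct: 2022 ≈ 100 vs 2023 ≈ 200 (not yet); Nov: 2022 ≈ 150 vs 2023 ≈ 140 (first crossover).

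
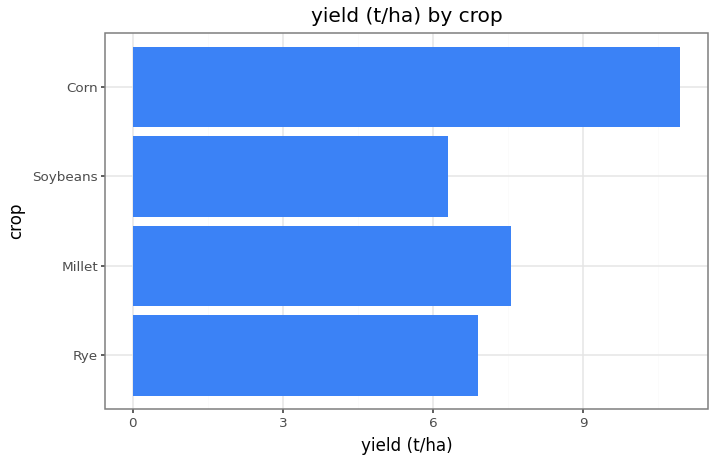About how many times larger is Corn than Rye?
≈ 1.57×

Corn ≈ 11, Rye ≈ 7; 11/7 ≈ 1.57.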